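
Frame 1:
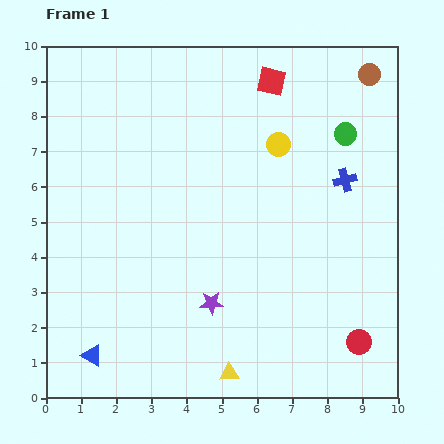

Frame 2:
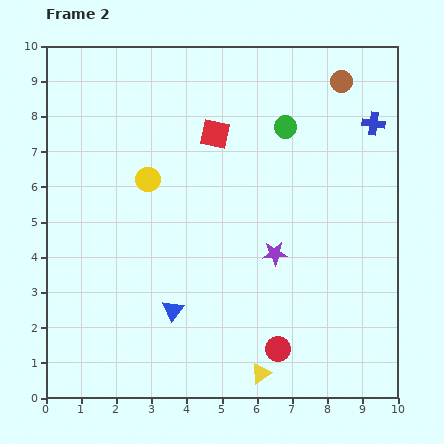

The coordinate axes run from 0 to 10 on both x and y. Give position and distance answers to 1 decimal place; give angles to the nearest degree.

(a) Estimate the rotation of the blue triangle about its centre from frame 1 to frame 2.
38° clockwise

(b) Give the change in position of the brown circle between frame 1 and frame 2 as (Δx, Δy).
(-0.8, -0.2)

The brown circle was at (9.2, 9.2) in frame 1 and (8.4, 9.0) in frame 2.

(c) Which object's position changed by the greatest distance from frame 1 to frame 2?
the yellow circle

(moved 3.8; next 2.6)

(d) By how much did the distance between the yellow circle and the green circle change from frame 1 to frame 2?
+2.3

Distance in frame 1: 1.9. Distance in frame 2: 4.2.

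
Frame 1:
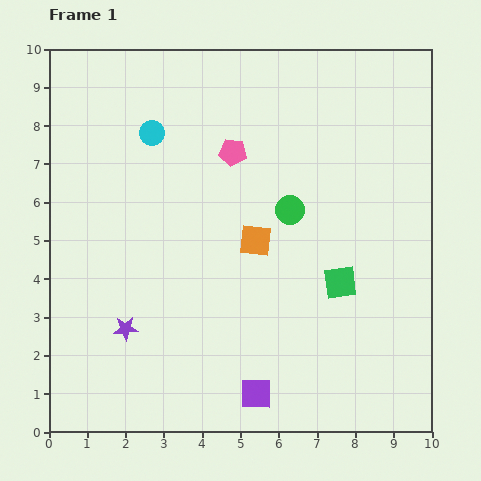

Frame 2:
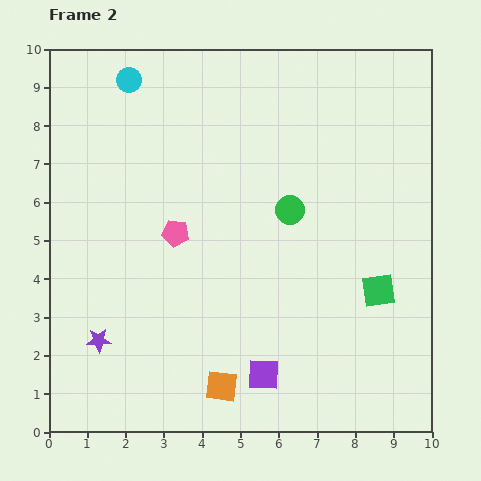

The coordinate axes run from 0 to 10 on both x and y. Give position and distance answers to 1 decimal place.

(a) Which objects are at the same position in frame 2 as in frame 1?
the green circle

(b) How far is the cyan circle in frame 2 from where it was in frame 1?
1.5

The cyan circle moved from (2.7, 7.8) to (2.1, 9.2), a distance of √(0.6² + 1.4²) ≈ 1.5.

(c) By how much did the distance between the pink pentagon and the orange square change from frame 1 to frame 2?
+1.8

Distance in frame 1: 2.4. Distance in frame 2: 4.2.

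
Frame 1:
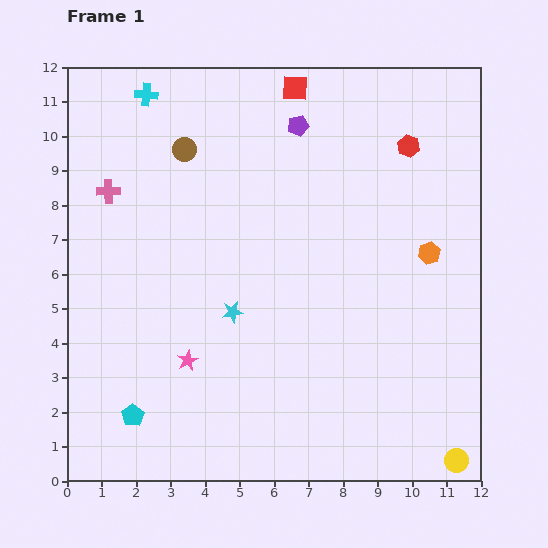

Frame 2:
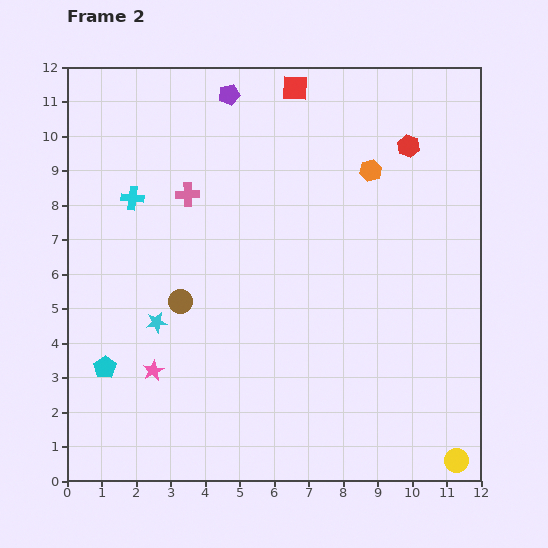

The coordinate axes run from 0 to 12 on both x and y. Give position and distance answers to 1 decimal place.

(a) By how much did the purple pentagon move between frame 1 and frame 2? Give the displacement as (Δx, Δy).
(-2.0, 0.9)

The purple pentagon was at (6.7, 10.3) in frame 1 and (4.7, 11.2) in frame 2.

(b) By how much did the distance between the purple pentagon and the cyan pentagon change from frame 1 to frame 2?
-1.0

Distance in frame 1: 9.7. Distance in frame 2: 8.7.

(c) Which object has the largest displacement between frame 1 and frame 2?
the brown circle

(moved 4.4; next 3.0)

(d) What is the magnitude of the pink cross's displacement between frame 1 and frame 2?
2.3

The pink cross moved from (1.2, 8.4) to (3.5, 8.3), a distance of √(2.3² + 0.1²) ≈ 2.3.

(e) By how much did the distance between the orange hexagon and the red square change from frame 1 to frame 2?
-2.9

Distance in frame 1: 6.2. Distance in frame 2: 3.3.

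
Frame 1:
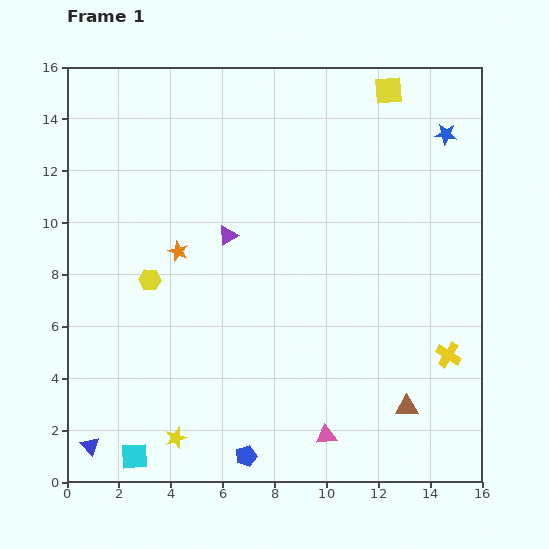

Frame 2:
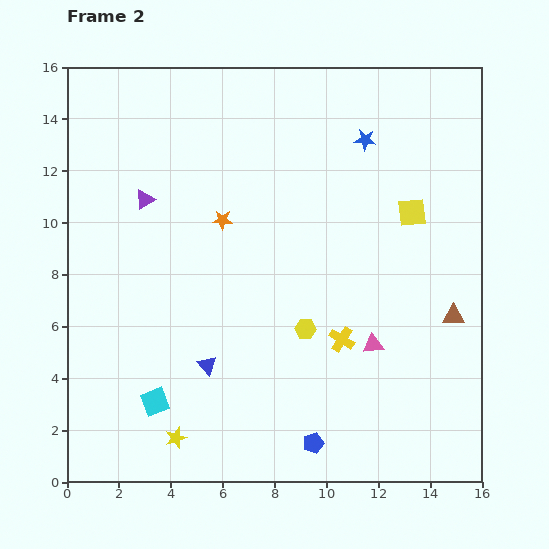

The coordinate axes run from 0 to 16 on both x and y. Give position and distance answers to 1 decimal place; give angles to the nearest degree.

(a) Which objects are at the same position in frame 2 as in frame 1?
the yellow star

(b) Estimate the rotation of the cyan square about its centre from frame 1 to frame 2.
19° counter-clockwise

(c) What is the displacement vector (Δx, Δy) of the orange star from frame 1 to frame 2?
(1.7, 1.2)

The orange star was at (4.3, 8.9) in frame 1 and (6.0, 10.1) in frame 2.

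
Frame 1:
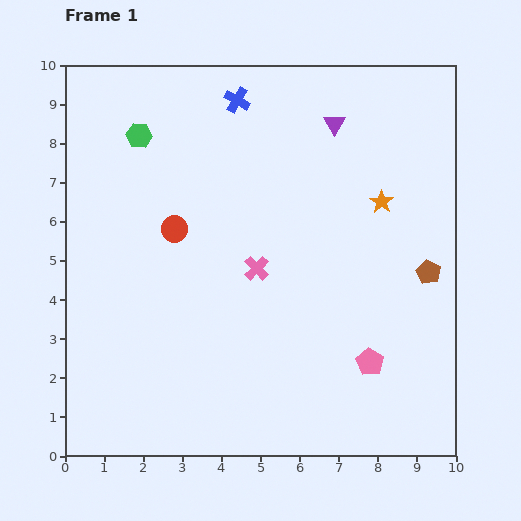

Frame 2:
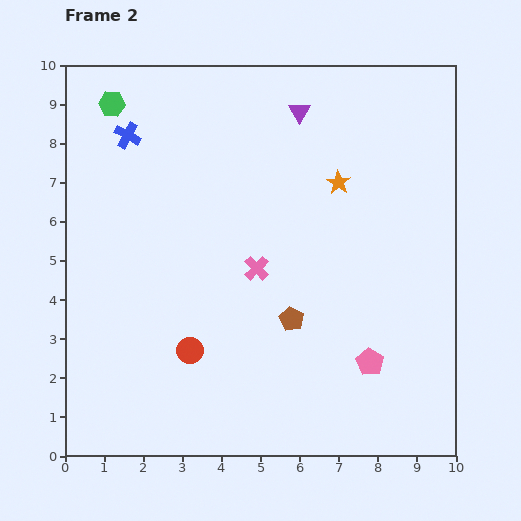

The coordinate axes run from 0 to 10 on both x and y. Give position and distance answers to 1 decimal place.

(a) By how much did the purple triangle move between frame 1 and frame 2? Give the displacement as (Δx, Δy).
(-0.9, 0.3)

The purple triangle was at (6.9, 8.5) in frame 1 and (6.0, 8.8) in frame 2.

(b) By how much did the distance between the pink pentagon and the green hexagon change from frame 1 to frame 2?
+1.0

Distance in frame 1: 8.3. Distance in frame 2: 9.3.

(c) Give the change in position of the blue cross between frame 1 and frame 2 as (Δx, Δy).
(-2.8, -0.9)

The blue cross was at (4.4, 9.1) in frame 1 and (1.6, 8.2) in frame 2.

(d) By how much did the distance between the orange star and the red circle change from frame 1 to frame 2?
+0.4

Distance in frame 1: 5.3. Distance in frame 2: 5.7.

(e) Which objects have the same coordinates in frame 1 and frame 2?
the pink cross, the pink pentagon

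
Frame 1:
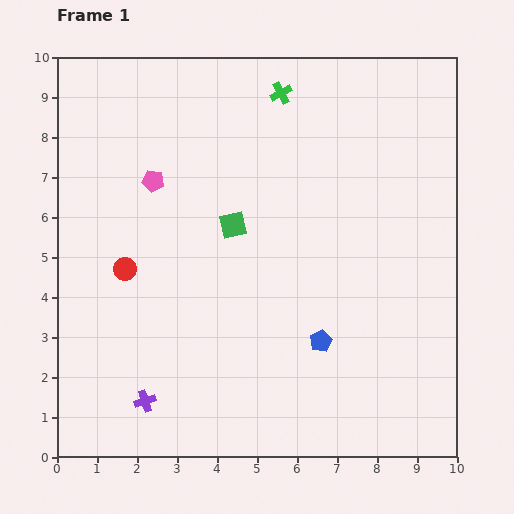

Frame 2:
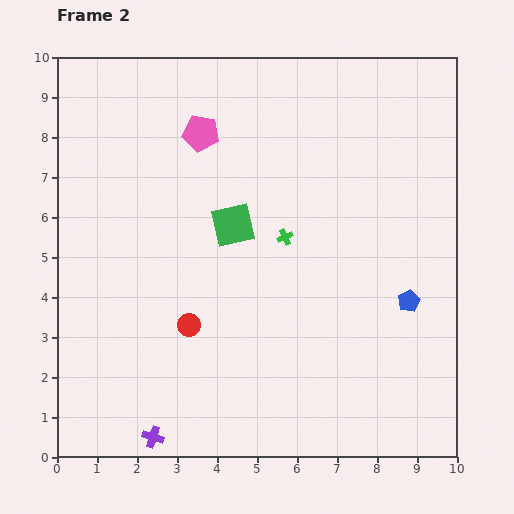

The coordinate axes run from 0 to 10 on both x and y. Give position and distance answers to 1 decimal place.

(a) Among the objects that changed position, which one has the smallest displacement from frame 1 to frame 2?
the purple cross

(moved 0.9)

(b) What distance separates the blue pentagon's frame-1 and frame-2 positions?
2.4

The blue pentagon moved from (6.6, 2.9) to (8.8, 3.9), a distance of √(2.2² + 1.0²) ≈ 2.4.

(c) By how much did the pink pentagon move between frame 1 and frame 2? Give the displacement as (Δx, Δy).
(1.2, 1.2)

The pink pentagon was at (2.4, 6.9) in frame 1 and (3.6, 8.1) in frame 2.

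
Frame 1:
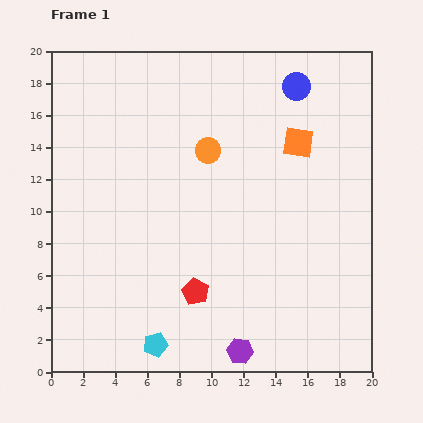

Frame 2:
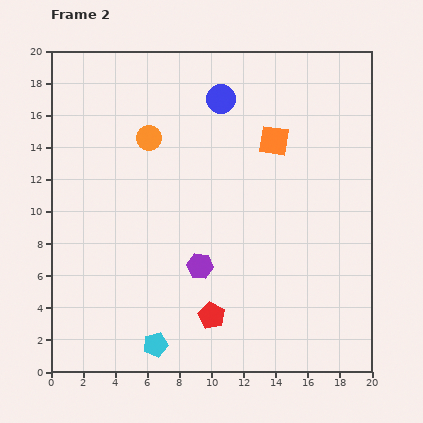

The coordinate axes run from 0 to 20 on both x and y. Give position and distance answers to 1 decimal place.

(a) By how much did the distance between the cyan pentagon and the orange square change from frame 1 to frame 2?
-0.7

Distance in frame 1: 15.4. Distance in frame 2: 14.7.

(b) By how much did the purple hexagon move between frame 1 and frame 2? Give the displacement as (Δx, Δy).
(-2.5, 5.3)

The purple hexagon was at (11.8, 1.3) in frame 1 and (9.3, 6.6) in frame 2.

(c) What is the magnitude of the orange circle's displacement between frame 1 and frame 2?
3.8

The orange circle moved from (9.8, 13.8) to (6.1, 14.6), a distance of √(3.7² + 0.8²) ≈ 3.8.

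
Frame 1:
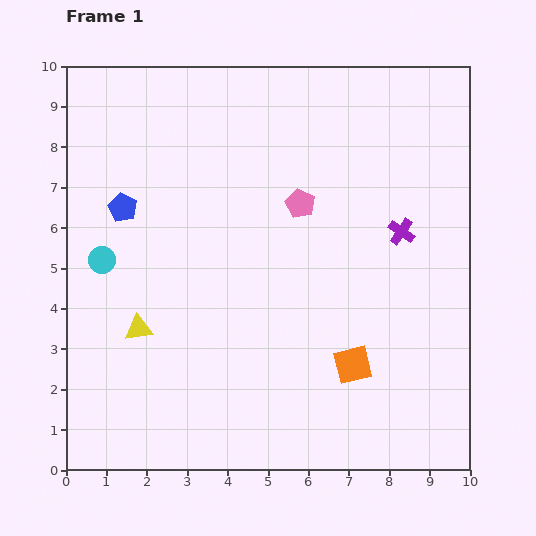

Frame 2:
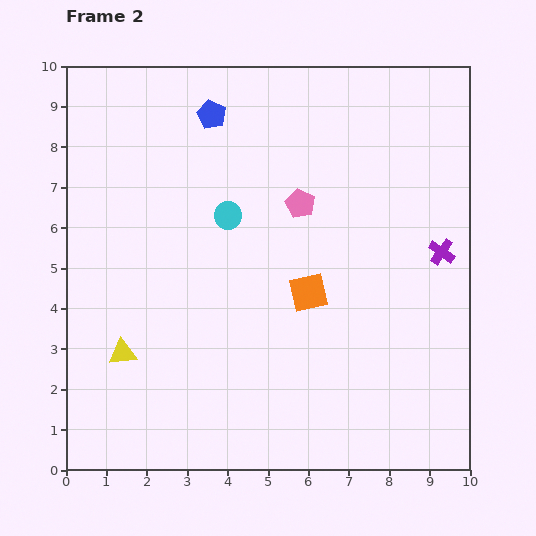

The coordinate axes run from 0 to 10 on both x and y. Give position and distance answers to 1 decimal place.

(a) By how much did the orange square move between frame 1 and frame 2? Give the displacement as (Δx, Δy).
(-1.1, 1.8)

The orange square was at (7.1, 2.6) in frame 1 and (6.0, 4.4) in frame 2.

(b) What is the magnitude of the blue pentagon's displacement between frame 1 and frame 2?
3.2

The blue pentagon moved from (1.4, 6.5) to (3.6, 8.8), a distance of √(2.2² + 2.3²) ≈ 3.2.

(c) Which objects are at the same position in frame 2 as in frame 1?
the pink pentagon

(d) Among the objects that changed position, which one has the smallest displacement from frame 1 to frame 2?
the yellow triangle

(moved 0.7)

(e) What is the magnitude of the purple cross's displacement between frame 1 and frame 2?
1.1

The purple cross moved from (8.3, 5.9) to (9.3, 5.4), a distance of √(1.0² + 0.5²) ≈ 1.1.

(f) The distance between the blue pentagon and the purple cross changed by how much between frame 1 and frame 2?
-0.3

Distance in frame 1: 6.9. Distance in frame 2: 6.6.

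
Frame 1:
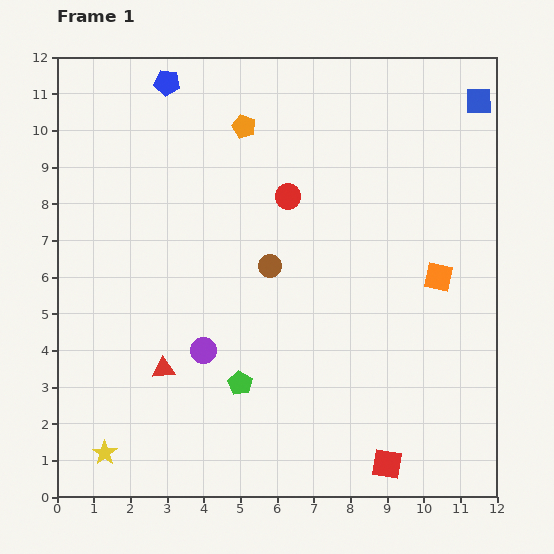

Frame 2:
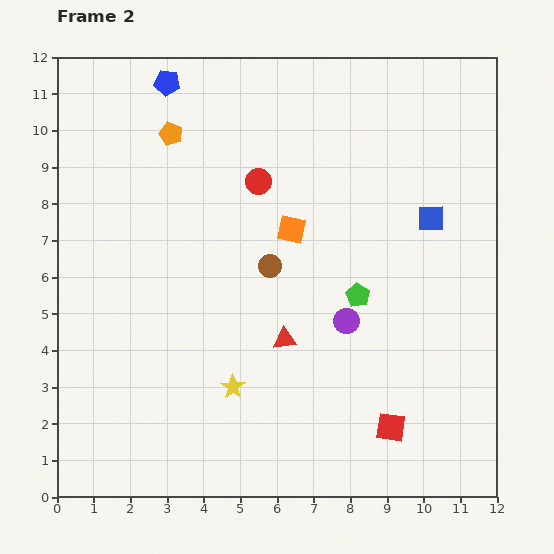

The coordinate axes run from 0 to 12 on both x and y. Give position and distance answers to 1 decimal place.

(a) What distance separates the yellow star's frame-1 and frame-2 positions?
3.9

The yellow star moved from (1.3, 1.2) to (4.8, 3.0), a distance of √(3.5² + 1.8²) ≈ 3.9.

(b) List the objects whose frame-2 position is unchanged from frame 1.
the blue pentagon, the brown circle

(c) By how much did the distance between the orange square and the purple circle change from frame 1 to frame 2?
-3.8

Distance in frame 1: 6.7. Distance in frame 2: 2.9.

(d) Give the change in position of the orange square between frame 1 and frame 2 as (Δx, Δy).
(-4.0, 1.3)

The orange square was at (10.4, 6.0) in frame 1 and (6.4, 7.3) in frame 2.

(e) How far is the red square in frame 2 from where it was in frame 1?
1.0

The red square moved from (9.0, 0.9) to (9.1, 1.9), a distance of √(0.1² + 1.0²) ≈ 1.0.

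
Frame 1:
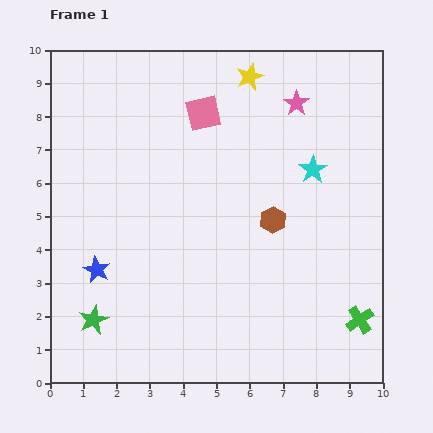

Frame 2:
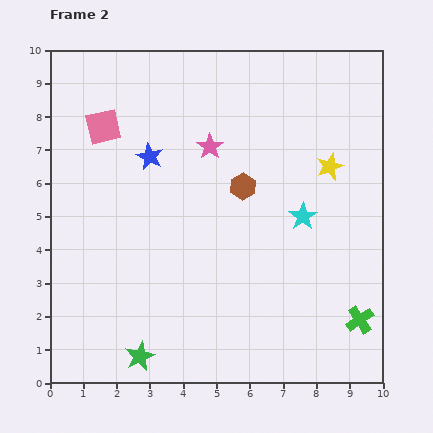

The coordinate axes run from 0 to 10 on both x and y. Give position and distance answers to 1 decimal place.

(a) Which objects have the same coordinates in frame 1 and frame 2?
the green cross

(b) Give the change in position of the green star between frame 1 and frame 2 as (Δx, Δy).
(1.4, -1.1)

The green star was at (1.3, 1.9) in frame 1 and (2.7, 0.8) in frame 2.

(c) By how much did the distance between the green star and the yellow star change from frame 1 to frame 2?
-0.6

Distance in frame 1: 8.7. Distance in frame 2: 8.1.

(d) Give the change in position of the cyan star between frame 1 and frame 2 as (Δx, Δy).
(-0.3, -1.4)

The cyan star was at (7.9, 6.4) in frame 1 and (7.6, 5.0) in frame 2.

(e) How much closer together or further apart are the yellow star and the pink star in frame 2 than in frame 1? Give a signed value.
+2.0

Distance in frame 1: 1.6. Distance in frame 2: 3.6.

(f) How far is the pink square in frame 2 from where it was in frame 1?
3.0

The pink square moved from (4.6, 8.1) to (1.6, 7.7), a distance of √(3.0² + 0.4²) ≈ 3.0.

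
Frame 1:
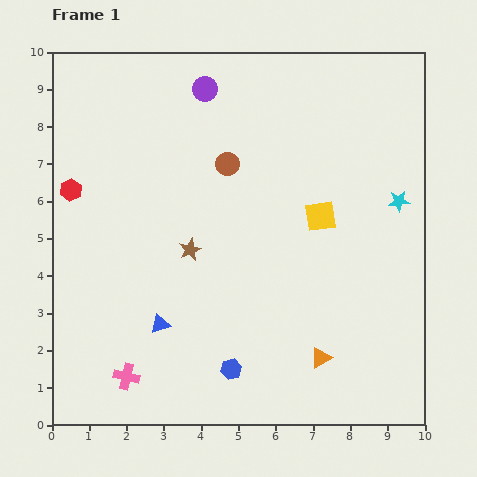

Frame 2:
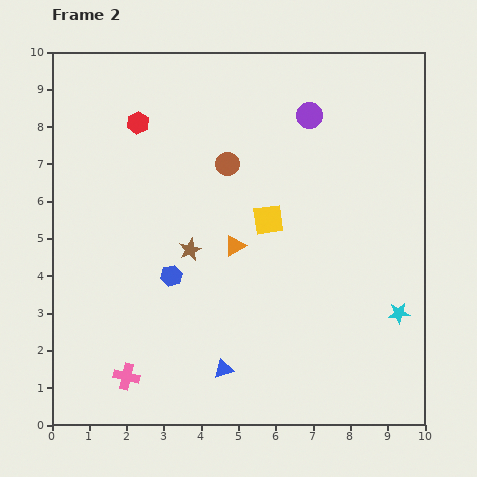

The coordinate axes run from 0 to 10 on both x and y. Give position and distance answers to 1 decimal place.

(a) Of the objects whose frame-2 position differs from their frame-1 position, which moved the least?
the yellow square

(moved 1.4)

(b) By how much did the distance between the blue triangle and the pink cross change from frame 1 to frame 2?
+0.9

Distance in frame 1: 1.7. Distance in frame 2: 2.6.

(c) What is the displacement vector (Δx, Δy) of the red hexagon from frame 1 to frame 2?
(1.8, 1.8)

The red hexagon was at (0.5, 6.3) in frame 1 and (2.3, 8.1) in frame 2.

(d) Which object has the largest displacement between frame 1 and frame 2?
the orange triangle

(moved 3.8; next 3.0)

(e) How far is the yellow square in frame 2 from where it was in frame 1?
1.4

The yellow square moved from (7.2, 5.6) to (5.8, 5.5), a distance of √(1.4² + 0.1²) ≈ 1.4.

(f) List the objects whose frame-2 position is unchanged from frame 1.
the brown circle, the brown star, the pink cross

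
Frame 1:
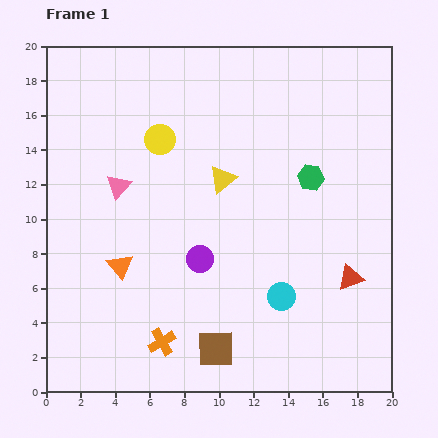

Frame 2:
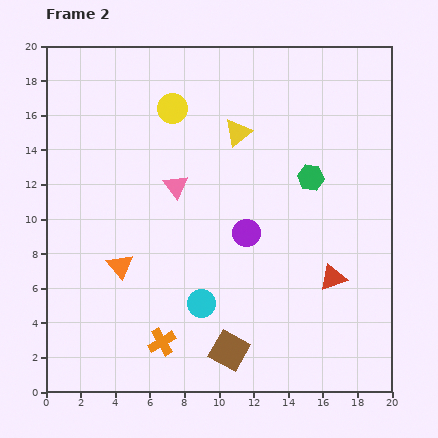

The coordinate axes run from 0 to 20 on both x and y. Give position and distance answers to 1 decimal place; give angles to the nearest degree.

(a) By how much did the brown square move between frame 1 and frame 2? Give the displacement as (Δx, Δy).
(0.8, -0.1)

The brown square was at (9.8, 2.5) in frame 1 and (10.6, 2.4) in frame 2.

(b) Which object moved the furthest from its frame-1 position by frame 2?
the cyan circle

(moved 4.6; next 3.3)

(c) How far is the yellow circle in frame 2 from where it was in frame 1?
1.9

The yellow circle moved from (6.6, 14.6) to (7.3, 16.4), a distance of √(0.7² + 1.8²) ≈ 1.9.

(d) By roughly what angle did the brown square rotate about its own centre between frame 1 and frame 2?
30° clockwise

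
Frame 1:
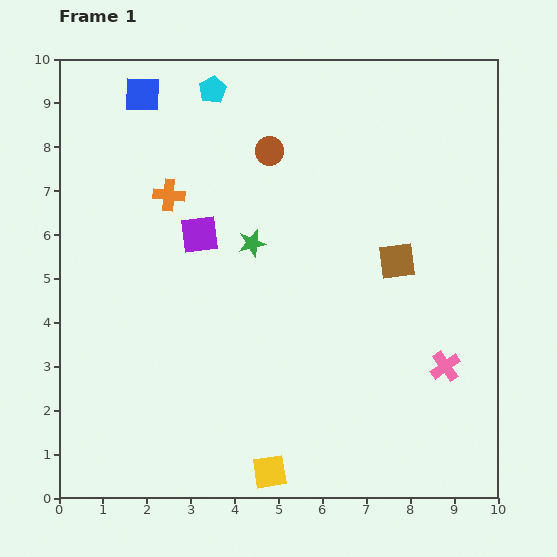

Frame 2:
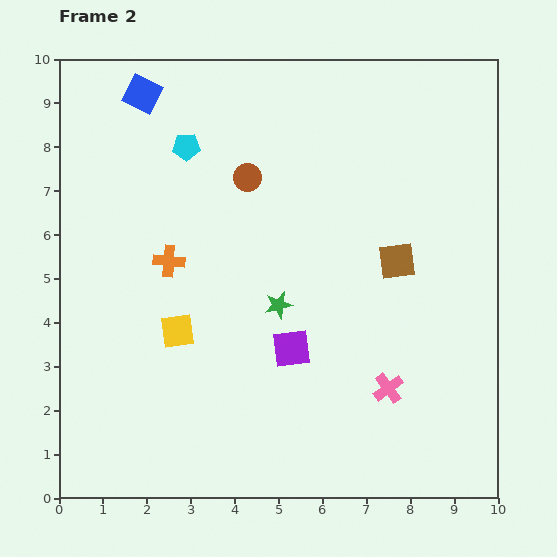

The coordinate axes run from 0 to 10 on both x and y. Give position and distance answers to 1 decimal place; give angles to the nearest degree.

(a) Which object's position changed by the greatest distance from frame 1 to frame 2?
the yellow square

(moved 3.8; next 3.3)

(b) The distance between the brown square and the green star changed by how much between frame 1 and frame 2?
-0.4

Distance in frame 1: 3.3. Distance in frame 2: 2.9.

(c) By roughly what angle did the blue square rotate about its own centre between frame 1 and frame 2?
26° clockwise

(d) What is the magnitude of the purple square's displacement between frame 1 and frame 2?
3.3

The purple square moved from (3.2, 6.0) to (5.3, 3.4), a distance of √(2.1² + 2.6²) ≈ 3.3.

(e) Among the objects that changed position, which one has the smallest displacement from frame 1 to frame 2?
the brown circle

(moved 0.8)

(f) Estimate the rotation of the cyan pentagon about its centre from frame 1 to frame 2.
29° clockwise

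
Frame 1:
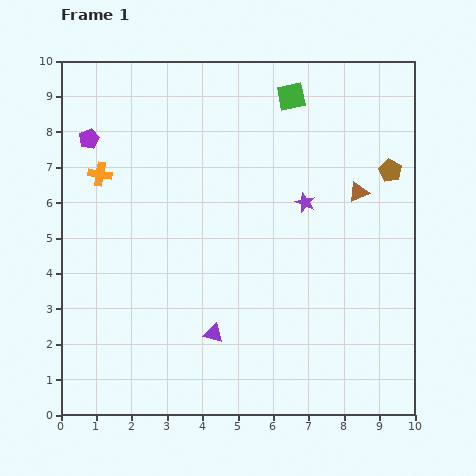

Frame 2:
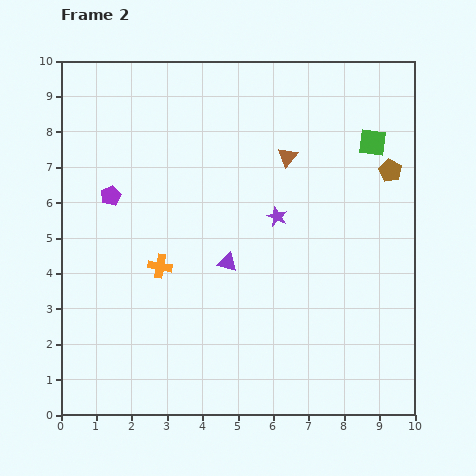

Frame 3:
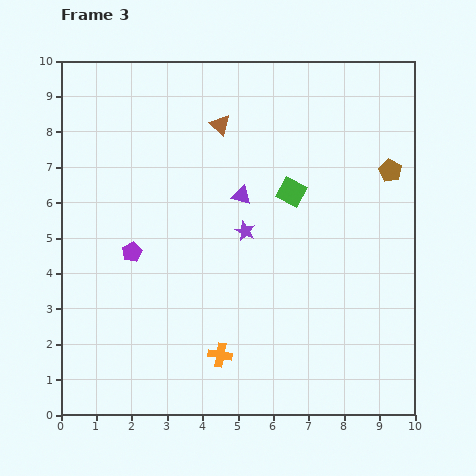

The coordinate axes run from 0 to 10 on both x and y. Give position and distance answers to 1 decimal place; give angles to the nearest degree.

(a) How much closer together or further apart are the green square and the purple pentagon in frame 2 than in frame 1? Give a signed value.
+1.8

Distance in frame 1: 5.8. Distance in frame 2: 7.6.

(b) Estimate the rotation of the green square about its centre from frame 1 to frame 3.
40° clockwise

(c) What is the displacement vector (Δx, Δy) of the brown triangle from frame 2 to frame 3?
(-1.9, 0.9)

The brown triangle was at (6.4, 7.3) in frame 2 and (4.5, 8.2) in frame 3.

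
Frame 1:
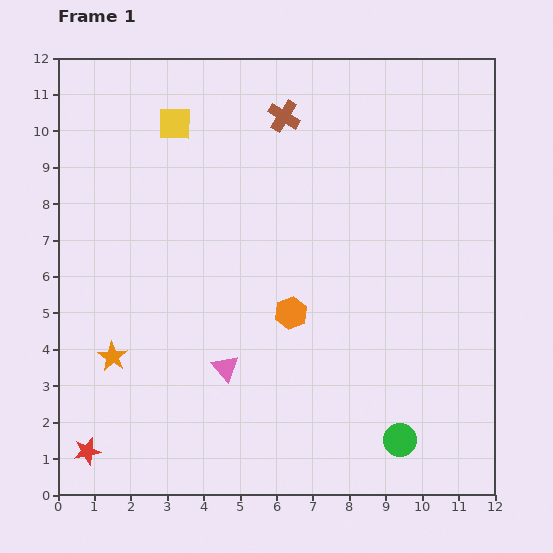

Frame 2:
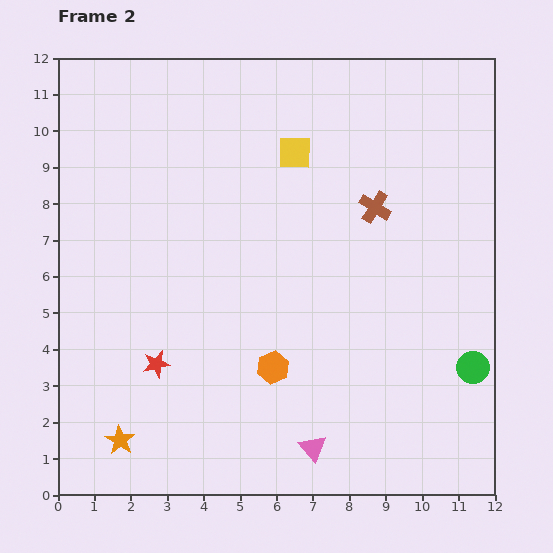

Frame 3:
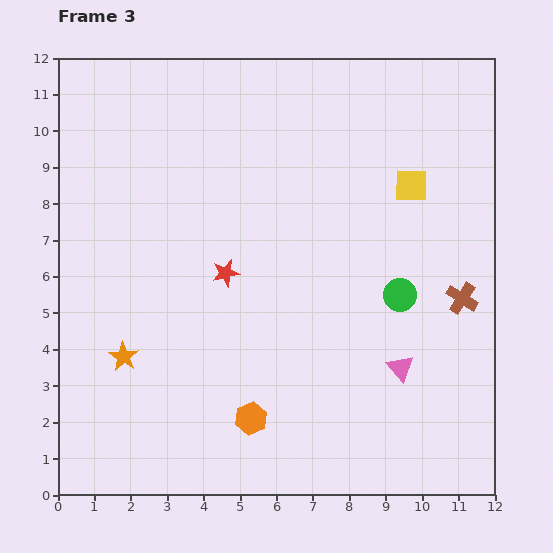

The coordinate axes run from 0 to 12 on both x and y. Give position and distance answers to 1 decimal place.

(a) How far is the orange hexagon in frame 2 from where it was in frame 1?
1.6

The orange hexagon moved from (6.4, 5.0) to (5.9, 3.5), a distance of √(0.5² + 1.5²) ≈ 1.6.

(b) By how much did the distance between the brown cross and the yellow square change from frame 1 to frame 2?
-0.3

Distance in frame 1: 3.0. Distance in frame 2: 2.7.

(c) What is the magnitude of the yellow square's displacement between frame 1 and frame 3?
6.7

The yellow square moved from (3.2, 10.2) to (9.7, 8.5), a distance of √(6.5² + 1.7²) ≈ 6.7.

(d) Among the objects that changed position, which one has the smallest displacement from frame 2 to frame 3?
the orange hexagon

(moved 1.5)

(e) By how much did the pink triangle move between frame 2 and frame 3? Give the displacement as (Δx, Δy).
(2.4, 2.2)

The pink triangle was at (7.0, 1.3) in frame 2 and (9.4, 3.5) in frame 3.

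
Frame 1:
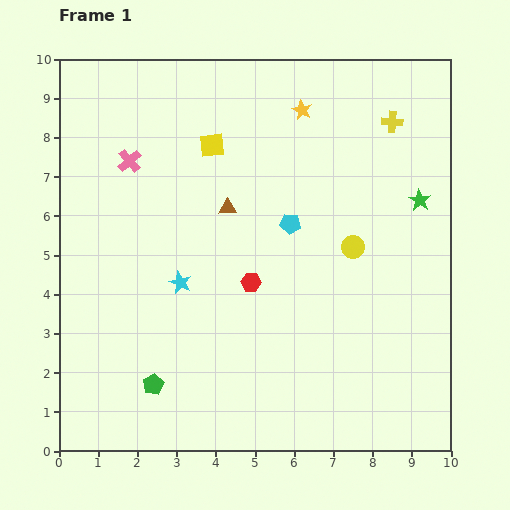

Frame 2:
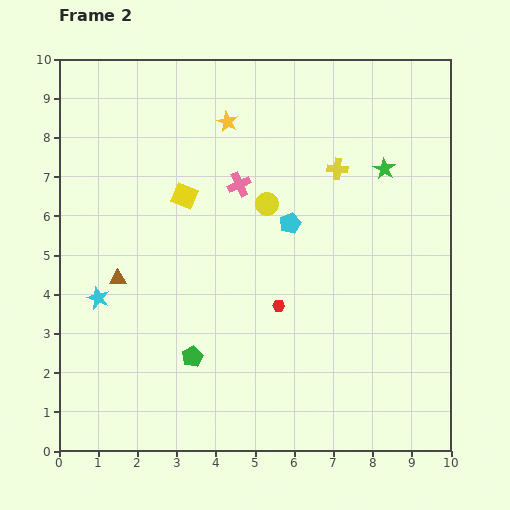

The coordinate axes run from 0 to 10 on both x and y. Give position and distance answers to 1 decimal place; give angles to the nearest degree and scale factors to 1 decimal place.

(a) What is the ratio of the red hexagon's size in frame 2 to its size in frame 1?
0.6×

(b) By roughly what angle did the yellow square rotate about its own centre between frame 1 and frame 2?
29° clockwise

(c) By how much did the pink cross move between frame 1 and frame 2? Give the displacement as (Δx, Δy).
(2.8, -0.6)

The pink cross was at (1.8, 7.4) in frame 1 and (4.6, 6.8) in frame 2.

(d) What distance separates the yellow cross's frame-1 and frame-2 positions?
1.8

The yellow cross moved from (8.5, 8.4) to (7.1, 7.2), a distance of √(1.4² + 1.2²) ≈ 1.8.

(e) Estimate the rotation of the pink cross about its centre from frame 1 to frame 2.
16° clockwise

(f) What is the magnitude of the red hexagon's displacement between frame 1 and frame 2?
0.9

The red hexagon moved from (4.9, 4.3) to (5.6, 3.7), a distance of √(0.7² + 0.6²) ≈ 0.9.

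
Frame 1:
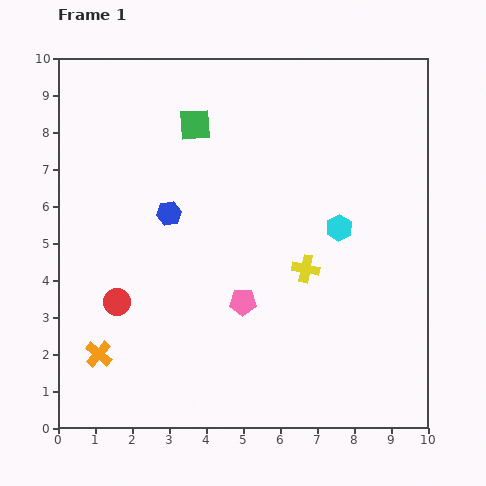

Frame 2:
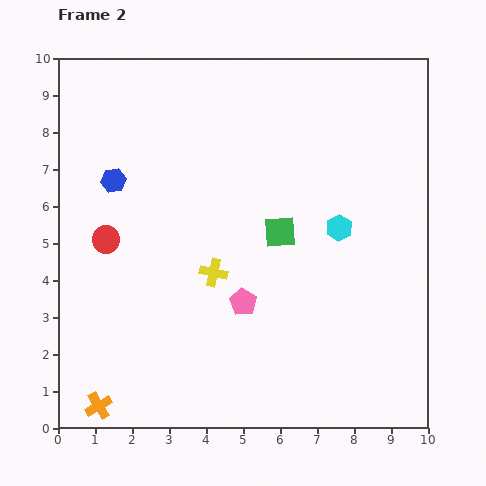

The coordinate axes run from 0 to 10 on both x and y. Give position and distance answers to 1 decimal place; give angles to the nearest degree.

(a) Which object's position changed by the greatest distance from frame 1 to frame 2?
the green square

(moved 3.7; next 2.5)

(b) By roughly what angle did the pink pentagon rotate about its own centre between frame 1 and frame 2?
30° clockwise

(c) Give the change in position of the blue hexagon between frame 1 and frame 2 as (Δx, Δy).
(-1.5, 0.9)

The blue hexagon was at (3.0, 5.8) in frame 1 and (1.5, 6.7) in frame 2.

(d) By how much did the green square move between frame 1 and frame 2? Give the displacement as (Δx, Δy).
(2.3, -2.9)

The green square was at (3.7, 8.2) in frame 1 and (6.0, 5.3) in frame 2.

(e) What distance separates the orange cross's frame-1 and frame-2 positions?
1.4

The orange cross moved from (1.1, 2.0) to (1.1, 0.6), a distance of √(0.0² + 1.4²) ≈ 1.4.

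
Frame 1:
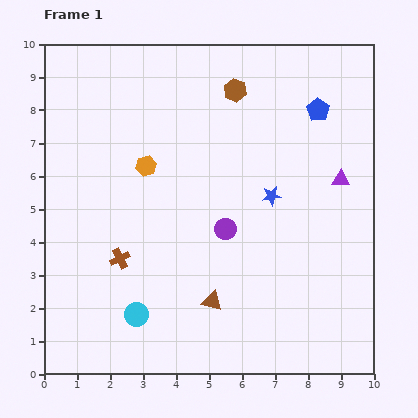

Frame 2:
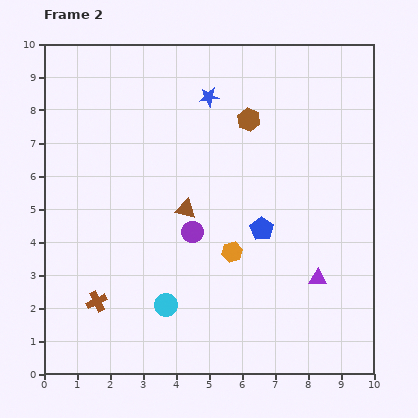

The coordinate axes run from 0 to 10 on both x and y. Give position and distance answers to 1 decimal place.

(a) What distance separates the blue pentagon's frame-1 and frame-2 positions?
4.0

The blue pentagon moved from (8.3, 8.0) to (6.6, 4.4), a distance of √(1.7² + 3.6²) ≈ 4.0.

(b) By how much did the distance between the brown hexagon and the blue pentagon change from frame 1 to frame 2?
+0.7

Distance in frame 1: 2.6. Distance in frame 2: 3.3.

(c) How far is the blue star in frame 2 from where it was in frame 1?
3.6

The blue star moved from (6.9, 5.4) to (5.0, 8.4), a distance of √(1.9² + 3.0²) ≈ 3.6.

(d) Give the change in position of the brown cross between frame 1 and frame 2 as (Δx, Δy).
(-0.7, -1.3)

The brown cross was at (2.3, 3.5) in frame 1 and (1.6, 2.2) in frame 2.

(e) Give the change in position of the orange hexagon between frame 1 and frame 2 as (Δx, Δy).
(2.6, -2.6)

The orange hexagon was at (3.1, 6.3) in frame 1 and (5.7, 3.7) in frame 2.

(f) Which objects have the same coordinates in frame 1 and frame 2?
none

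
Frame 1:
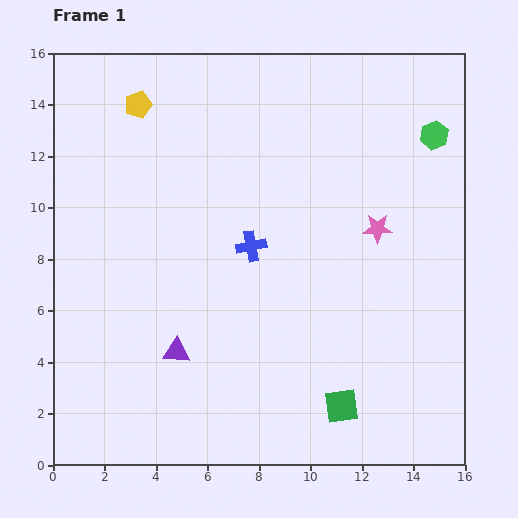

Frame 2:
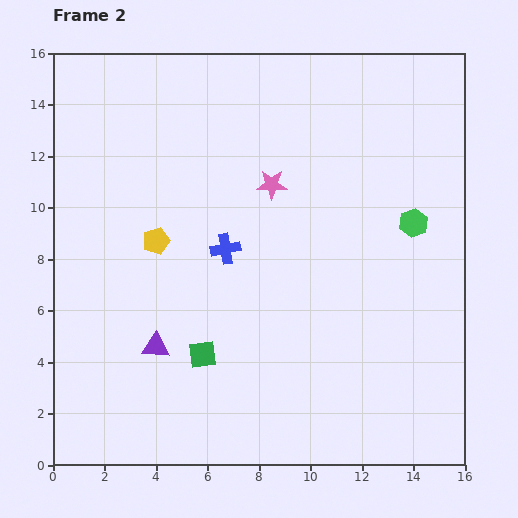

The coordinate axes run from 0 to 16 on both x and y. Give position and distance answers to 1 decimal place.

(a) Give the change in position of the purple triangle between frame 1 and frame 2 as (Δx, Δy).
(-0.8, 0.2)

The purple triangle was at (4.8, 4.4) in frame 1 and (4.0, 4.6) in frame 2.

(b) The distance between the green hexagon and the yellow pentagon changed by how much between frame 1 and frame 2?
-1.6

Distance in frame 1: 11.6. Distance in frame 2: 10.0.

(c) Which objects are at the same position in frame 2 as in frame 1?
none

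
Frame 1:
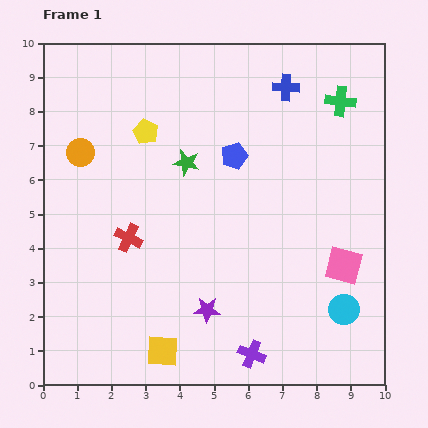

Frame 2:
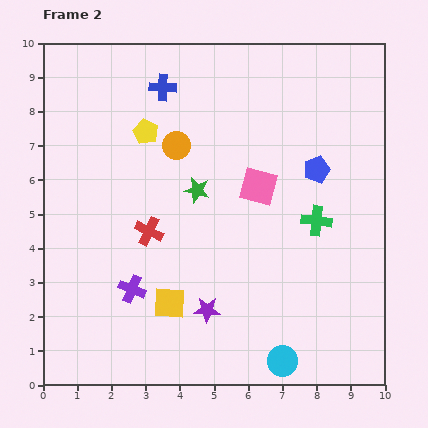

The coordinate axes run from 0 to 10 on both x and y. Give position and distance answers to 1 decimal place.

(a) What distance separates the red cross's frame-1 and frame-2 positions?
0.6

The red cross moved from (2.5, 4.3) to (3.1, 4.5), a distance of √(0.6² + 0.2²) ≈ 0.6.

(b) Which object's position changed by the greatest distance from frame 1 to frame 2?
the purple cross

(moved 4.0; next 3.6)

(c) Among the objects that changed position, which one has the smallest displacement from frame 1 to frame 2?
the red cross

(moved 0.6)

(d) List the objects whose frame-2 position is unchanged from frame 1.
the yellow pentagon, the purple star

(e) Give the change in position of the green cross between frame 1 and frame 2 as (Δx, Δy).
(-0.7, -3.5)

The green cross was at (8.7, 8.3) in frame 1 and (8.0, 4.8) in frame 2.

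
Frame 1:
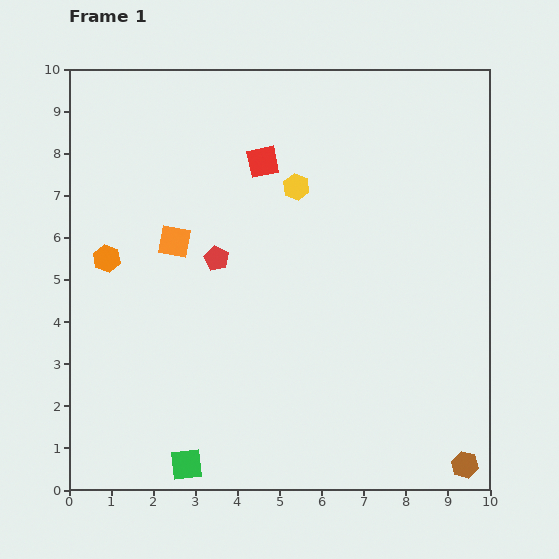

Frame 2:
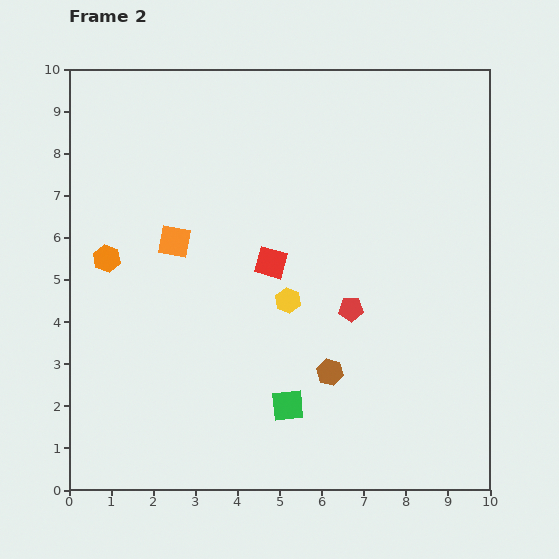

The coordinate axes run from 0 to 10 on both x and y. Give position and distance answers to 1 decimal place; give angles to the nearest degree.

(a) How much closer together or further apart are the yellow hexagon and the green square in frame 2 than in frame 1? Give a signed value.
-4.6

Distance in frame 1: 7.1. Distance in frame 2: 2.5.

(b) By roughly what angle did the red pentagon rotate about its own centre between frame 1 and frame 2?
27° counter-clockwise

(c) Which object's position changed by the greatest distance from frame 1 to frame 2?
the brown hexagon

(moved 3.9; next 3.4)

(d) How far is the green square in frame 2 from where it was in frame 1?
2.8

The green square moved from (2.8, 0.6) to (5.2, 2.0), a distance of √(2.4² + 1.4²) ≈ 2.8.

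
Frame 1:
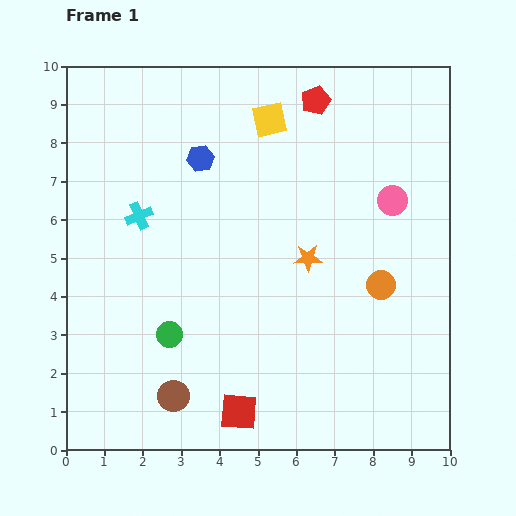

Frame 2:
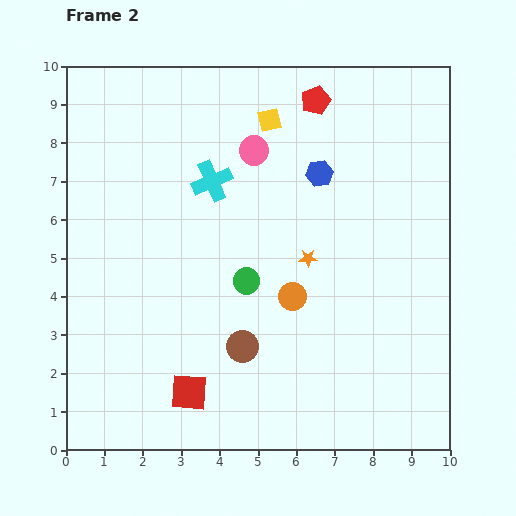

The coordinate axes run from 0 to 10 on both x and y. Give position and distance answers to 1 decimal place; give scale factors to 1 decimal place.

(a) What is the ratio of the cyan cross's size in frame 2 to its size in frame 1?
1.5×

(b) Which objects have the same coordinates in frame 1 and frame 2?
the orange star, the yellow square, the red pentagon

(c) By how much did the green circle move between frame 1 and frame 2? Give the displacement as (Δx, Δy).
(2.0, 1.4)

The green circle was at (2.7, 3.0) in frame 1 and (4.7, 4.4) in frame 2.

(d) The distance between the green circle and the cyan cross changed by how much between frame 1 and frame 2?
-0.4

Distance in frame 1: 3.2. Distance in frame 2: 2.8.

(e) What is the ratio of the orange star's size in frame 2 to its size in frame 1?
0.6×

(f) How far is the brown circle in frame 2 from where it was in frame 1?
2.2

The brown circle moved from (2.8, 1.4) to (4.6, 2.7), a distance of √(1.8² + 1.3²) ≈ 2.2.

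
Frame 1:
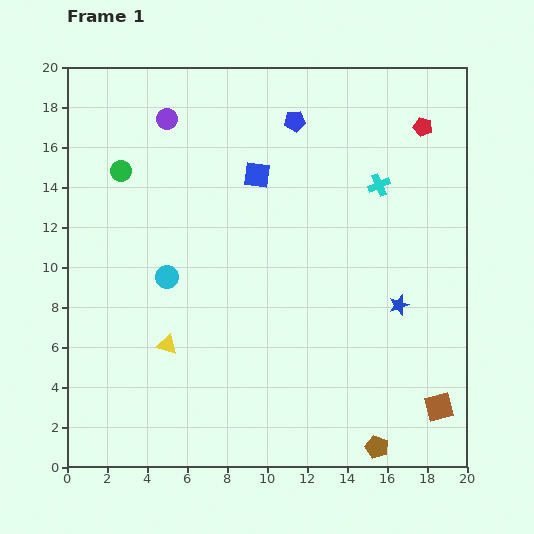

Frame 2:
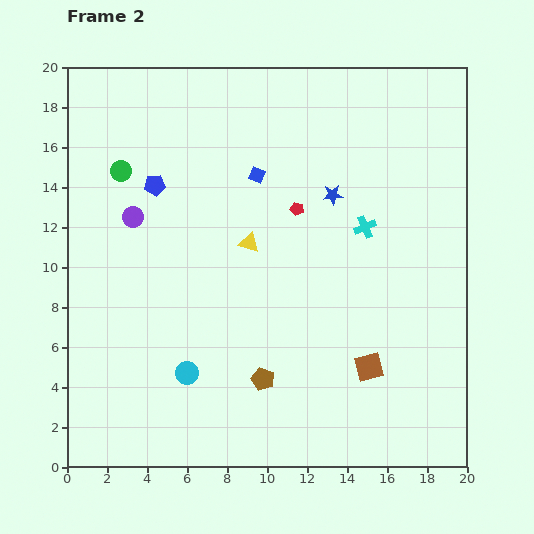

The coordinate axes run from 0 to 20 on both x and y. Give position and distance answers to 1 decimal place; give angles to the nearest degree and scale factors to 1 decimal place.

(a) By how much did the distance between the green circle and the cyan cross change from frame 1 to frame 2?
-0.4

Distance in frame 1: 12.9. Distance in frame 2: 12.5.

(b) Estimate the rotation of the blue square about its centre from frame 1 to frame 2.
15° clockwise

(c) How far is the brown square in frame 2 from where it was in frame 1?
4.0

The brown square moved from (18.6, 3.0) to (15.1, 5.0), a distance of √(3.5² + 2.0²) ≈ 4.0.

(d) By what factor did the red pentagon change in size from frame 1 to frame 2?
0.7×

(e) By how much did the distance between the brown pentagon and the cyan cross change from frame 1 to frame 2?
-3.9

Distance in frame 1: 13.1. Distance in frame 2: 9.2.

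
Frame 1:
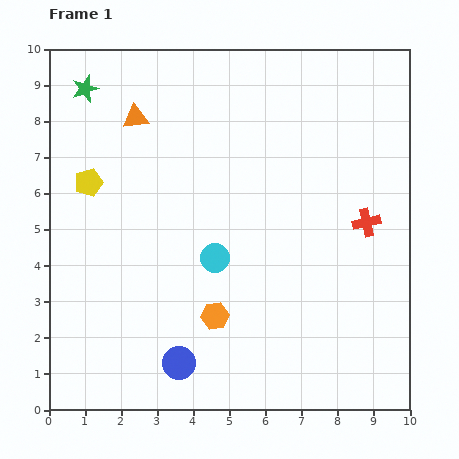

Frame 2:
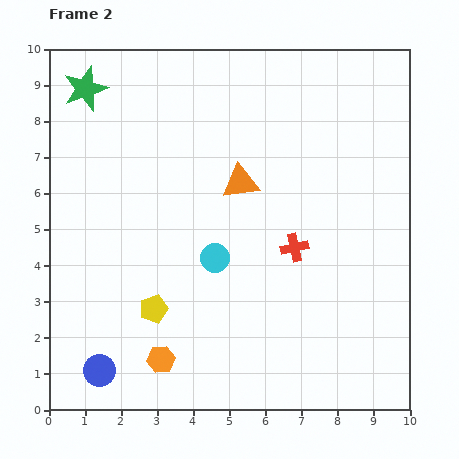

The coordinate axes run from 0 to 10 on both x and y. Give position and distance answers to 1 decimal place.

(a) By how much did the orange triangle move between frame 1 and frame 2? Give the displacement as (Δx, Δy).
(2.9, -1.8)

The orange triangle was at (2.4, 8.1) in frame 1 and (5.3, 6.3) in frame 2.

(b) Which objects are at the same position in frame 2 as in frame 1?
the green star, the cyan circle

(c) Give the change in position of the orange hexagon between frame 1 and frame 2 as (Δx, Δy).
(-1.5, -1.2)

The orange hexagon was at (4.6, 2.6) in frame 1 and (3.1, 1.4) in frame 2.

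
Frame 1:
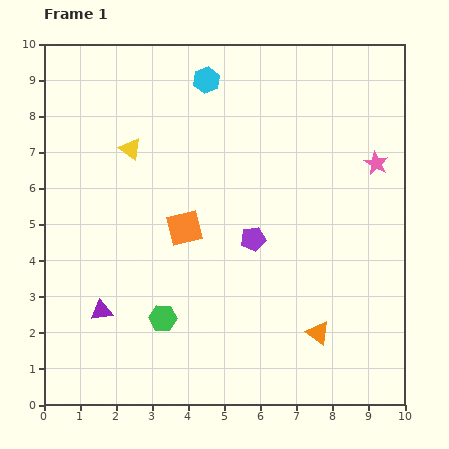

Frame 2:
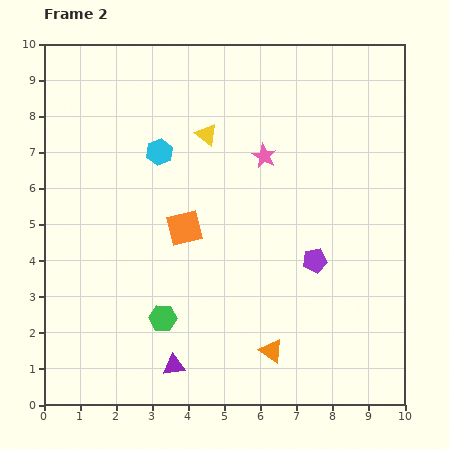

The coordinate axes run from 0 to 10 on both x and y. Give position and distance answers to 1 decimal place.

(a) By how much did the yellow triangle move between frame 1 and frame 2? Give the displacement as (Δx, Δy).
(2.1, 0.4)

The yellow triangle was at (2.4, 7.1) in frame 1 and (4.5, 7.5) in frame 2.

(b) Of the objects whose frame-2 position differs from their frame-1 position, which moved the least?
the orange triangle

(moved 1.4)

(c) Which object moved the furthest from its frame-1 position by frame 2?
the pink star

(moved 3.1; next 2.5)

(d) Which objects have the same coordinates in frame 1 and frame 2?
the green hexagon, the orange square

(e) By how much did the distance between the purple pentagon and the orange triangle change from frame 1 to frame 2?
-0.4

Distance in frame 1: 3.2. Distance in frame 2: 2.8.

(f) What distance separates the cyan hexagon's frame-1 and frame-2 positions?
2.4

The cyan hexagon moved from (4.5, 9.0) to (3.2, 7.0), a distance of √(1.3² + 2.0²) ≈ 2.4.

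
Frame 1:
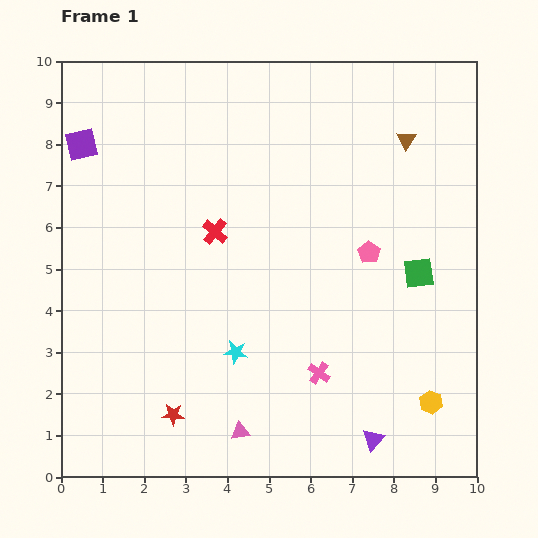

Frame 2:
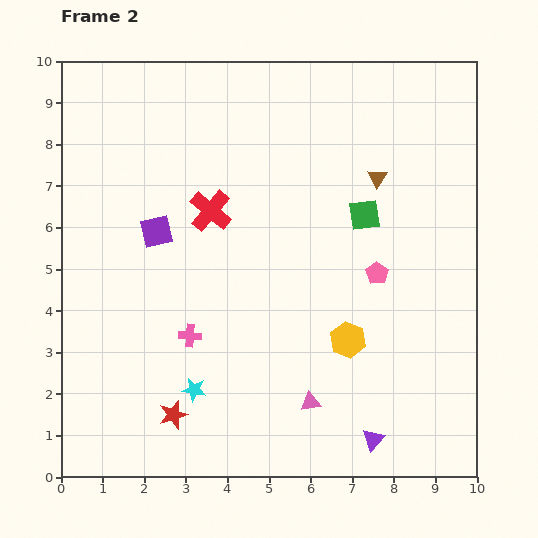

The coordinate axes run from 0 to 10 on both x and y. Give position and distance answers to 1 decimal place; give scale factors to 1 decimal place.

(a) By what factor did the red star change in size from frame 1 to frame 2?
1.3×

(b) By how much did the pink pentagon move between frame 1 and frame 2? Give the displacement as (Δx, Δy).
(0.2, -0.5)

The pink pentagon was at (7.4, 5.4) in frame 1 and (7.6, 4.9) in frame 2.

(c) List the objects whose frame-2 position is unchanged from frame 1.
the purple triangle, the red star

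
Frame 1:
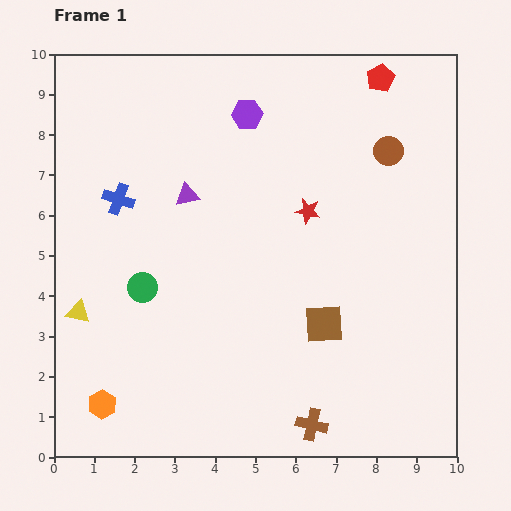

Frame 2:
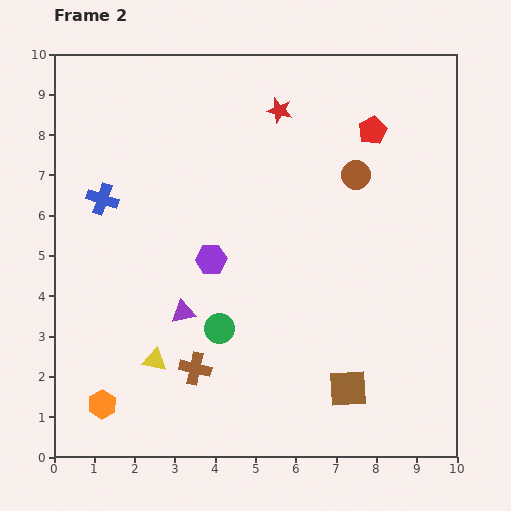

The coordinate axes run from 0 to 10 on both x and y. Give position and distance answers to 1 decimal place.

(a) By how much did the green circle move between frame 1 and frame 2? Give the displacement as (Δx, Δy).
(1.9, -1.0)

The green circle was at (2.2, 4.2) in frame 1 and (4.1, 3.2) in frame 2.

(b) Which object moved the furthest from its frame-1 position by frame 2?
the purple hexagon

(moved 3.7; next 3.2)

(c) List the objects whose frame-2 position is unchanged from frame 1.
the orange hexagon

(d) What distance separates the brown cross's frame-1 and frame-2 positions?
3.2

The brown cross moved from (6.4, 0.8) to (3.5, 2.2), a distance of √(2.9² + 1.4²) ≈ 3.2.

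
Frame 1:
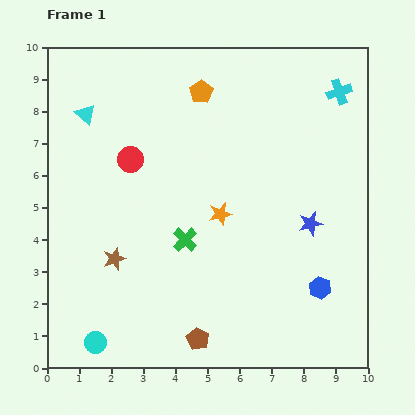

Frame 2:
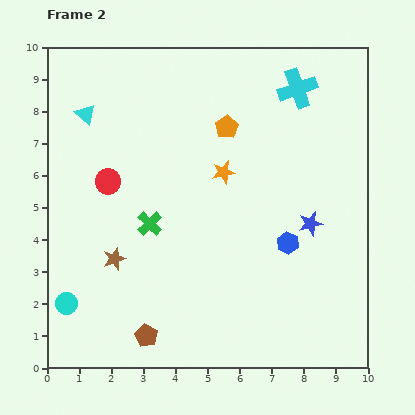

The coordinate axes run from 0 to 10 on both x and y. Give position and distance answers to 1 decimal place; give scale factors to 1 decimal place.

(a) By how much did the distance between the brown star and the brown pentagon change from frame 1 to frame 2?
-1.0

Distance in frame 1: 3.6. Distance in frame 2: 2.6.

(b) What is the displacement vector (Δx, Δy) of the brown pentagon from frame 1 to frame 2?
(-1.6, 0.1)

The brown pentagon was at (4.7, 0.9) in frame 1 and (3.1, 1.0) in frame 2.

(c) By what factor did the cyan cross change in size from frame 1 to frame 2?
1.6×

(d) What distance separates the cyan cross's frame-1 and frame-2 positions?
1.3

The cyan cross moved from (9.1, 8.6) to (7.8, 8.7), a distance of √(1.3² + 0.1²) ≈ 1.3.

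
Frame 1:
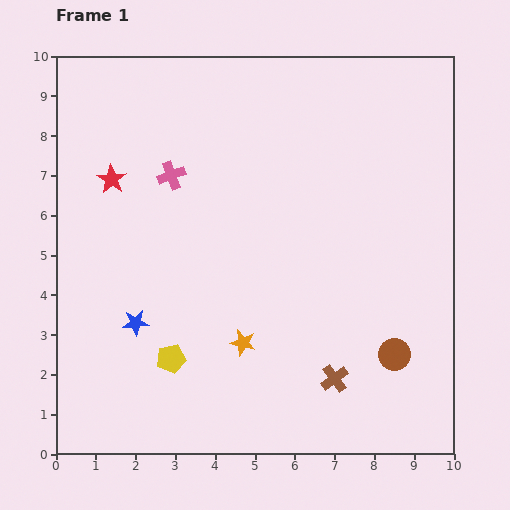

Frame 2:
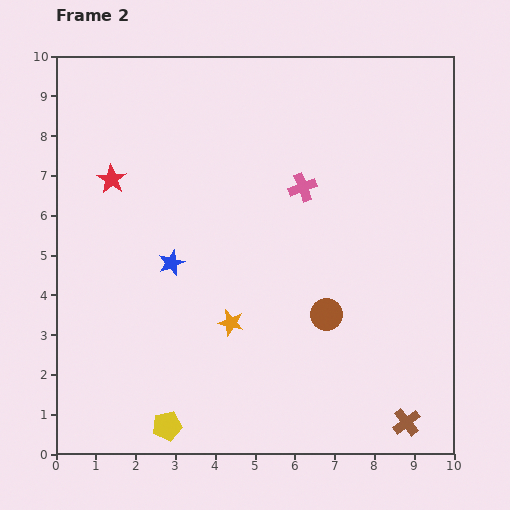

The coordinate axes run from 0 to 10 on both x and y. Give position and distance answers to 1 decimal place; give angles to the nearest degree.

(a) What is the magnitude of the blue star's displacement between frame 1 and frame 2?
1.7

The blue star moved from (2.0, 3.3) to (2.9, 4.8), a distance of √(0.9² + 1.5²) ≈ 1.7.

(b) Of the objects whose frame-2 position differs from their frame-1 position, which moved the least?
the orange star

(moved 0.6)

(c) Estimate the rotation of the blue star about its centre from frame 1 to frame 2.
18° counter-clockwise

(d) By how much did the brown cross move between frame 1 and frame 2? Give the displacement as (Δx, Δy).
(1.8, -1.1)

The brown cross was at (7.0, 1.9) in frame 1 and (8.8, 0.8) in frame 2.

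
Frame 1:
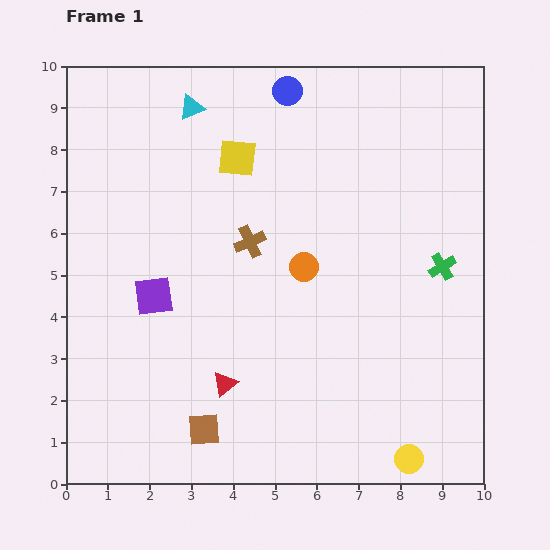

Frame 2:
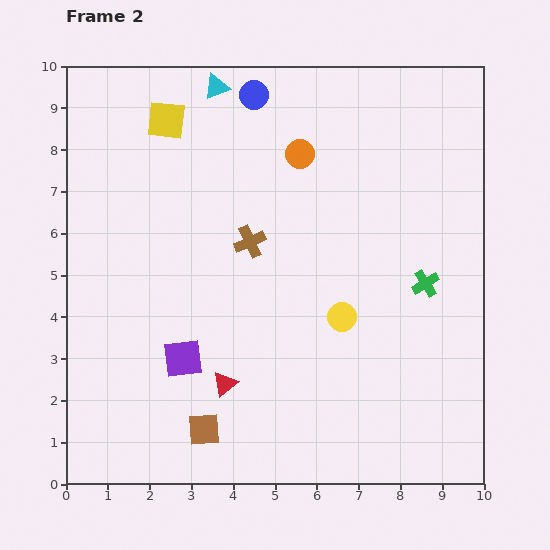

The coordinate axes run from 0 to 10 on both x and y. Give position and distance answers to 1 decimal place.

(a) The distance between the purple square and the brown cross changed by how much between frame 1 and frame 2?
+0.6

Distance in frame 1: 2.6. Distance in frame 2: 3.2.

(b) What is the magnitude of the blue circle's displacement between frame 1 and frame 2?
0.8

The blue circle moved from (5.3, 9.4) to (4.5, 9.3), a distance of √(0.8² + 0.1²) ≈ 0.8.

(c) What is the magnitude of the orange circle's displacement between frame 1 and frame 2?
2.7

The orange circle moved from (5.7, 5.2) to (5.6, 7.9), a distance of √(0.1² + 2.7²) ≈ 2.7.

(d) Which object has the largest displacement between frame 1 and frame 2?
the yellow circle

(moved 3.8; next 2.7)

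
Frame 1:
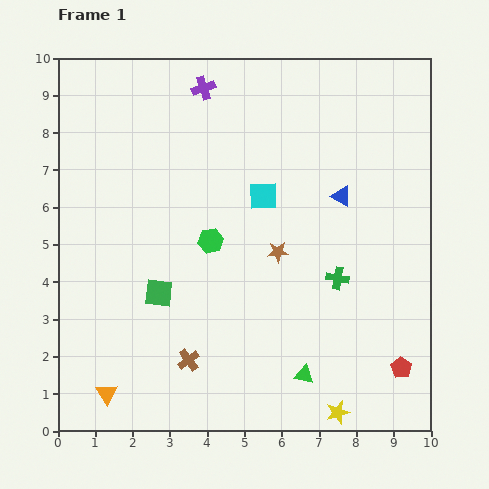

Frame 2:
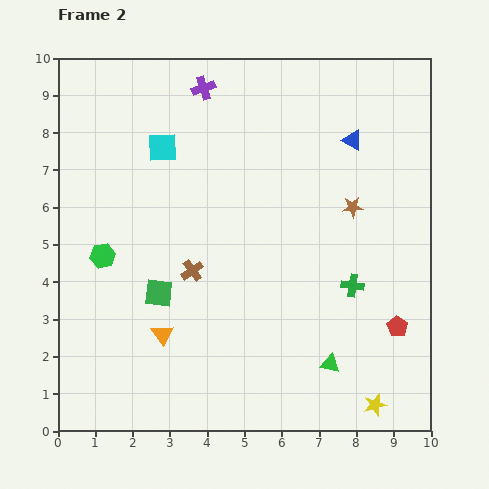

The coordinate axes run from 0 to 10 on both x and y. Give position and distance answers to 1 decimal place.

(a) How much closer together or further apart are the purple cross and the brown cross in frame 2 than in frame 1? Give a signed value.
-2.4

Distance in frame 1: 7.3. Distance in frame 2: 4.9.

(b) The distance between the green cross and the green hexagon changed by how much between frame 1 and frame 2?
+3.2

Distance in frame 1: 3.5. Distance in frame 2: 6.7.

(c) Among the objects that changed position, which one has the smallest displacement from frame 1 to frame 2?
the green cross

(moved 0.4)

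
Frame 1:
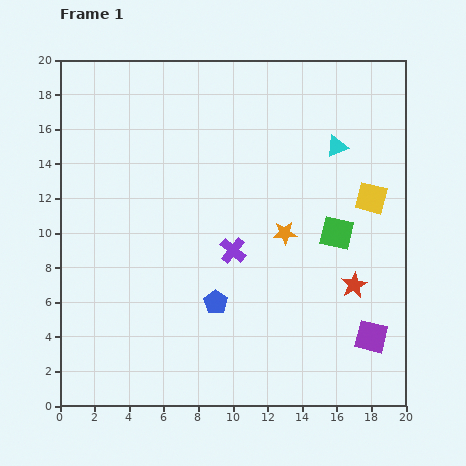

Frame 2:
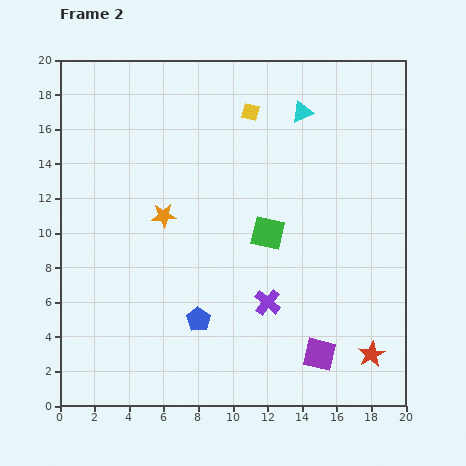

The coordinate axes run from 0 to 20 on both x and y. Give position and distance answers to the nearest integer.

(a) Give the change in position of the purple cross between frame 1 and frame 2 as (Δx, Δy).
(2, -3)

The purple cross was at (10, 9) in frame 1 and (12, 6) in frame 2.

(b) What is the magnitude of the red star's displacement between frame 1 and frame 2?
4

The red star moved from (17, 7) to (18, 3), a distance of √(1² + 4²) ≈ 4.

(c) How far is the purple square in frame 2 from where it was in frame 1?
3

The purple square moved from (18, 4) to (15, 3), a distance of √(3² + 1²) ≈ 3.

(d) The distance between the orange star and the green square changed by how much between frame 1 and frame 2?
+3

Distance in frame 1: 3. Distance in frame 2: 6.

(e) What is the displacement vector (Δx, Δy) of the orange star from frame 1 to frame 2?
(-7, 1)

The orange star was at (13, 10) in frame 1 and (6, 11) in frame 2.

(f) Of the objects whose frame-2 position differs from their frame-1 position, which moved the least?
the blue pentagon

(moved 1)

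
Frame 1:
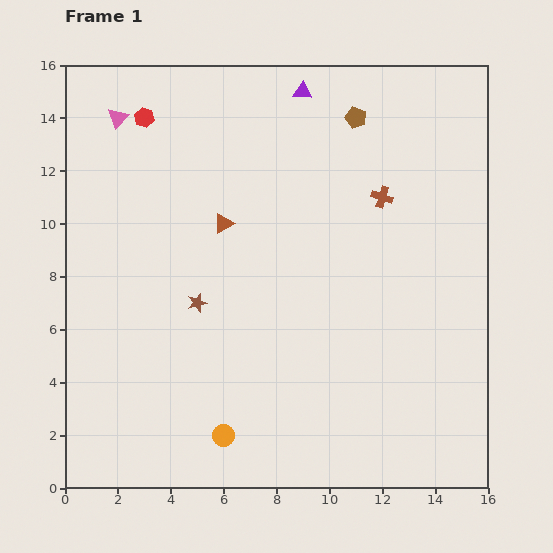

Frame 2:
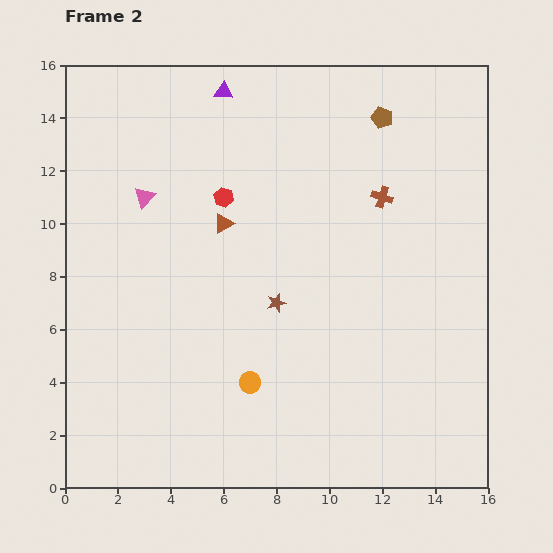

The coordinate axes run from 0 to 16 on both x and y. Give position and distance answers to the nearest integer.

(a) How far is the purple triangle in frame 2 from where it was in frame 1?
3

The purple triangle moved from (9, 15) to (6, 15), a distance of √(3² + 0²) ≈ 3.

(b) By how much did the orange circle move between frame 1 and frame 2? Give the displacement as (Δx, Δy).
(1, 2)

The orange circle was at (6, 2) in frame 1 and (7, 4) in frame 2.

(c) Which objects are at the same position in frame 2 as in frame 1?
the brown triangle, the brown cross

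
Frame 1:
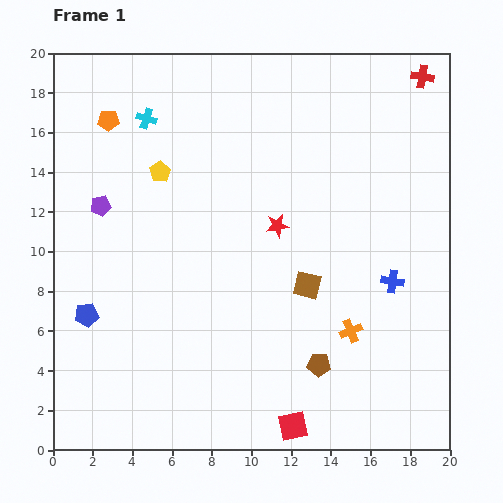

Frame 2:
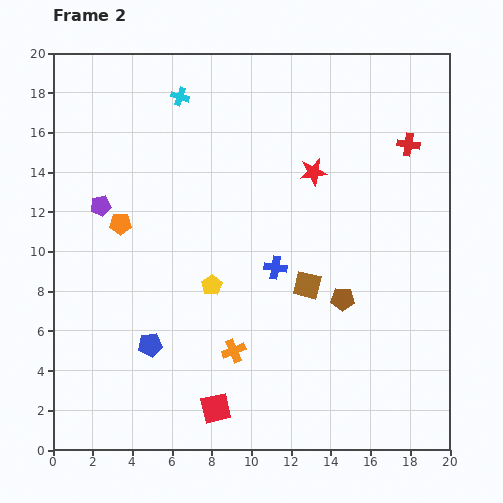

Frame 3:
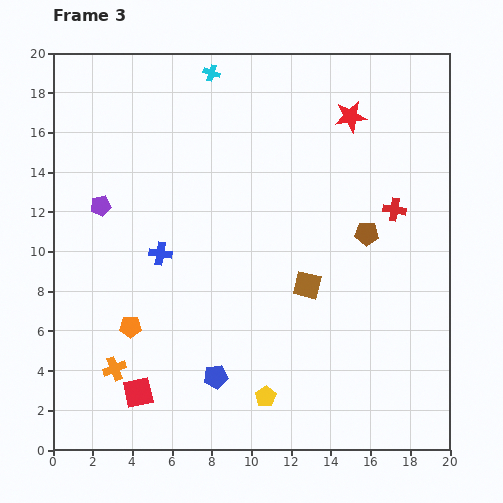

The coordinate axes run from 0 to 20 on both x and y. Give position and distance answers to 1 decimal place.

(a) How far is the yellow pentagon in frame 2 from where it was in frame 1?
6.3

The yellow pentagon moved from (5.4, 14.0) to (8.0, 8.3), a distance of √(2.6² + 5.7²) ≈ 6.3.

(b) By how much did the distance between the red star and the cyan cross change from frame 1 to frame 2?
-0.8

Distance in frame 1: 8.5. Distance in frame 2: 7.7.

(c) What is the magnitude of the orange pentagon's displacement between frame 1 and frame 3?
10.5

The orange pentagon moved from (2.8, 16.6) to (3.9, 6.2), a distance of √(1.1² + 10.4²) ≈ 10.5.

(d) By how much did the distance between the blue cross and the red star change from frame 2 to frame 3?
+6.6

Distance in frame 2: 5.2. Distance in frame 3: 11.8.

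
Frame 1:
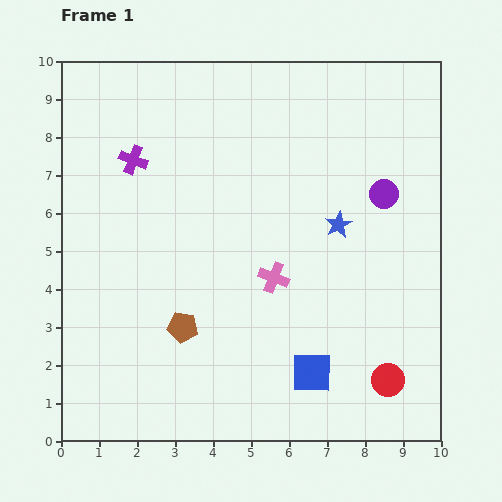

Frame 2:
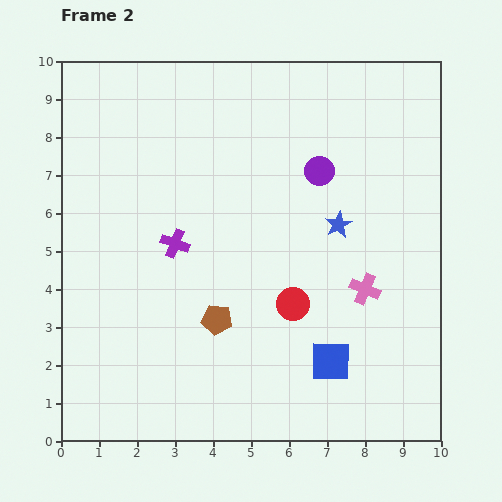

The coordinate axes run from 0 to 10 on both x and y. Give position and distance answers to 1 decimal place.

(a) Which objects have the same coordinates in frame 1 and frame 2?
the blue star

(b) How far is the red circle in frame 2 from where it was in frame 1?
3.2

The red circle moved from (8.6, 1.6) to (6.1, 3.6), a distance of √(2.5² + 2.0²) ≈ 3.2.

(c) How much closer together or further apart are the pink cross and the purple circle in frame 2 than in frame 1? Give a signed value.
-0.3

Distance in frame 1: 3.6. Distance in frame 2: 3.3.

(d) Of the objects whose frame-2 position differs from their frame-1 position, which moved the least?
the blue square

(moved 0.6)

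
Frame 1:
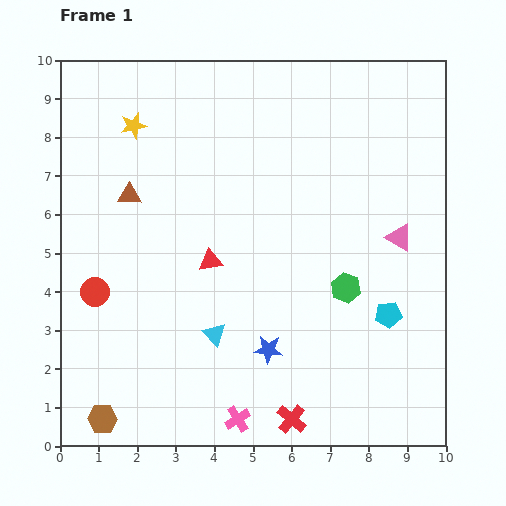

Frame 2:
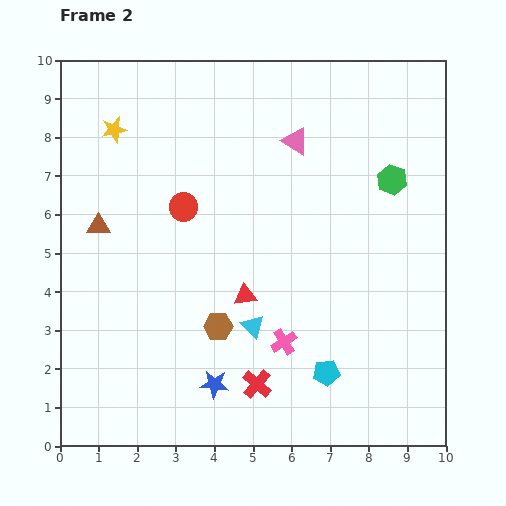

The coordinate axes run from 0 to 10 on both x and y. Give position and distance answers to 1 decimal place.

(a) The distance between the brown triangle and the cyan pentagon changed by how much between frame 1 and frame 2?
-0.4

Distance in frame 1: 7.4. Distance in frame 2: 7.0.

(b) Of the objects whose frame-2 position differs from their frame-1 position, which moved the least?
the yellow star

(moved 0.5)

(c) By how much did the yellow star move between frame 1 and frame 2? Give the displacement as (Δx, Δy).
(-0.5, -0.1)

The yellow star was at (1.9, 8.3) in frame 1 and (1.4, 8.2) in frame 2.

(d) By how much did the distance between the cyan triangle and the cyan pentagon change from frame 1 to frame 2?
-2.3

Distance in frame 1: 4.5. Distance in frame 2: 2.2.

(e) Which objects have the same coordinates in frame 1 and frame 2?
none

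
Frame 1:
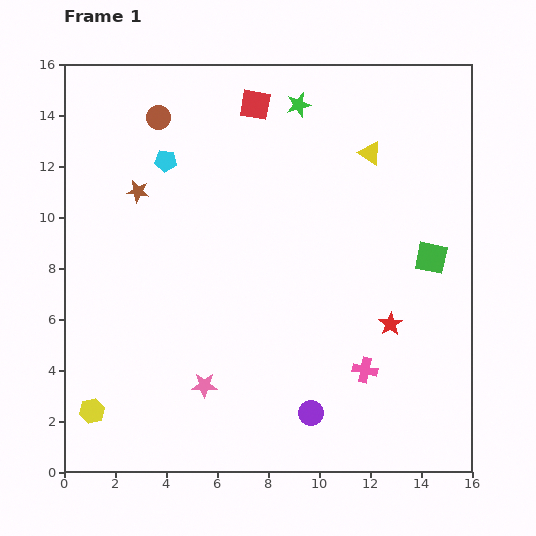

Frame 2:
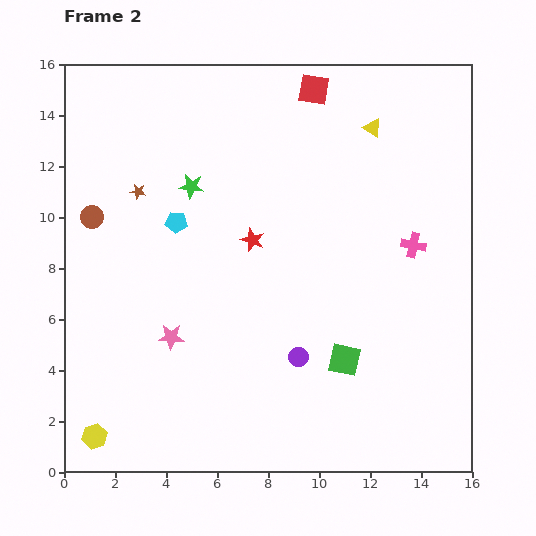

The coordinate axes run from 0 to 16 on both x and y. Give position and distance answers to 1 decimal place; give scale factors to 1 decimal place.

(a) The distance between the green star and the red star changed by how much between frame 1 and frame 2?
-6.1

Distance in frame 1: 9.3. Distance in frame 2: 3.2.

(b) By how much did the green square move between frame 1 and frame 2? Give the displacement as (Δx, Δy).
(-3.4, -4.0)

The green square was at (14.4, 8.4) in frame 1 and (11.0, 4.4) in frame 2.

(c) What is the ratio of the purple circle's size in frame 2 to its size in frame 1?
0.8×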